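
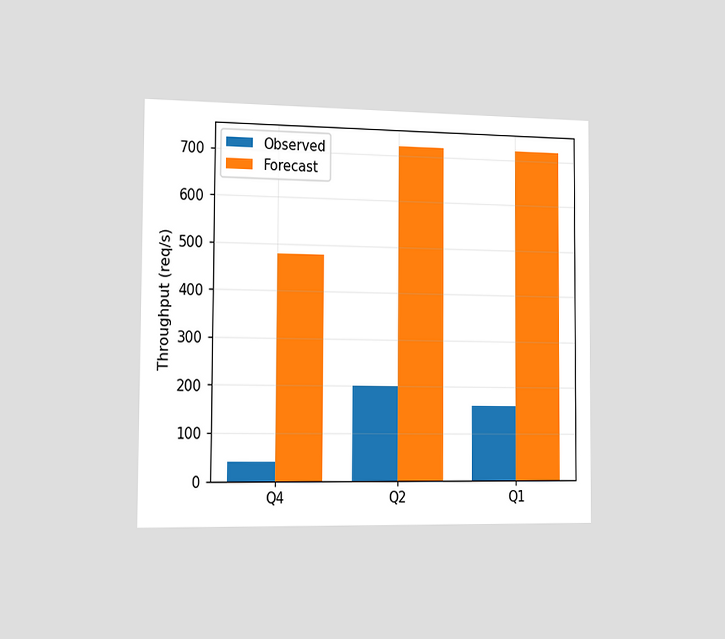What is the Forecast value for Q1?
The chart is viewed slightly from the left. The Forecast bar at Q1 reaches 720req/s on the y-axis.

720req/s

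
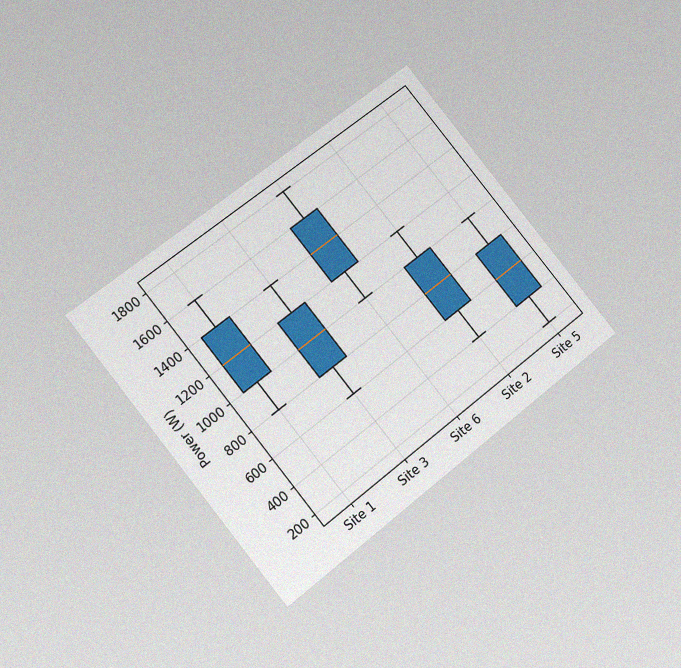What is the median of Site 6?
1400W

The chart is tilted about 39° counter-clockwise and viewed at a slight angle, with some photo noise. The median line in the Site 6 box sits at 1400W.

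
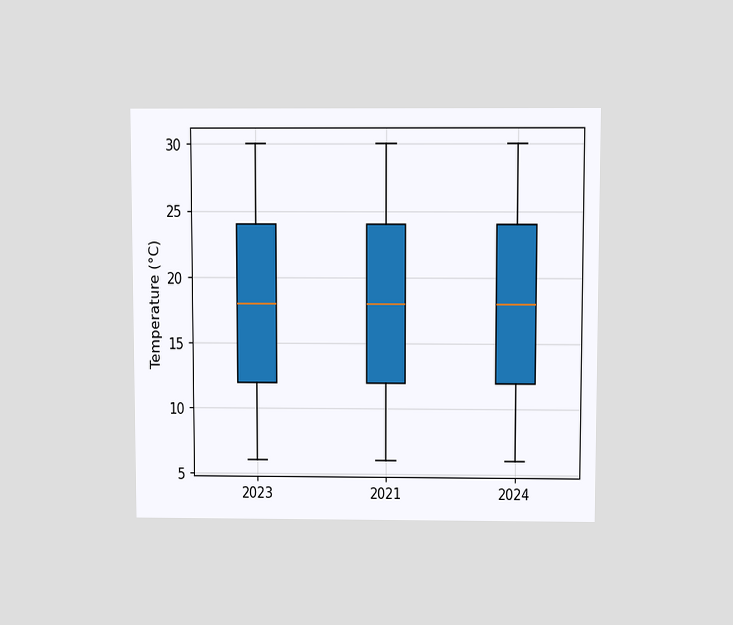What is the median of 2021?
The chart is viewed slightly from above. The median line in the 2021 box sits at 18°C.

18°C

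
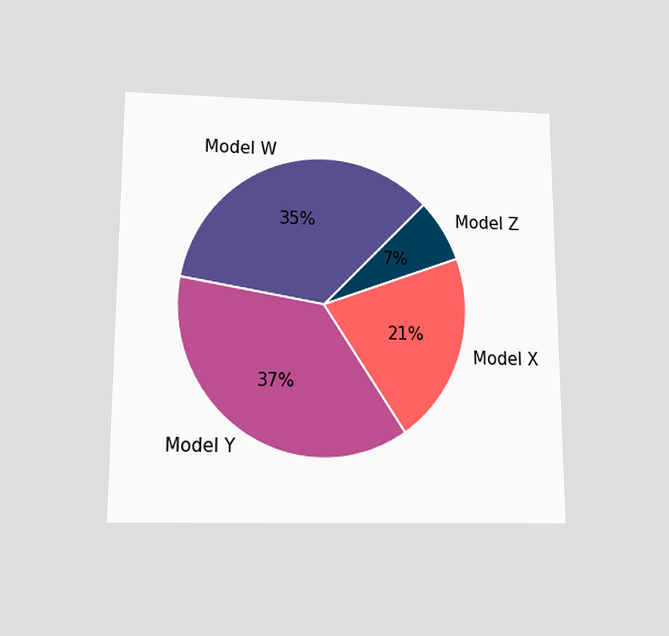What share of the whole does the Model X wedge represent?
21%

The chart is viewed slightly from below. The Model X slice takes up 21% of the pie.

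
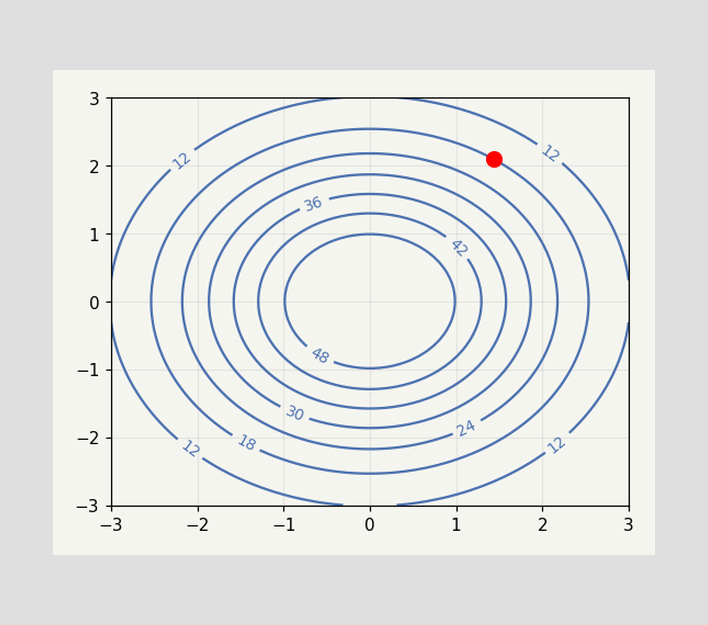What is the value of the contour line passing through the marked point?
18

The marked point sits on the contour labelled 18.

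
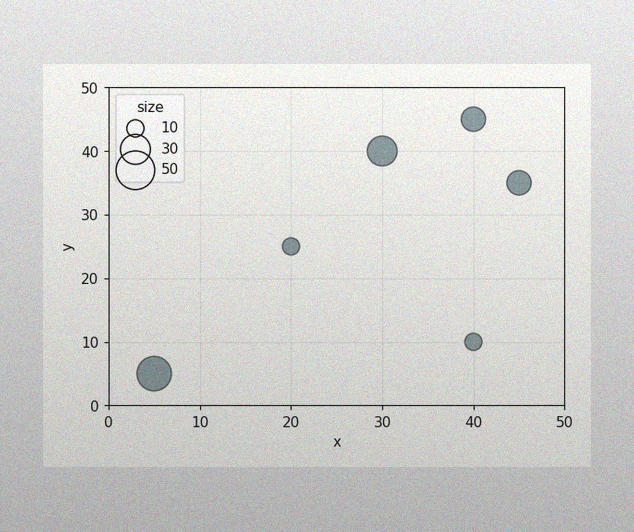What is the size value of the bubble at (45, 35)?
20

The image has some photo noise and uneven lighting. Matching the bubble at (45, 35) against the size legend gives 20.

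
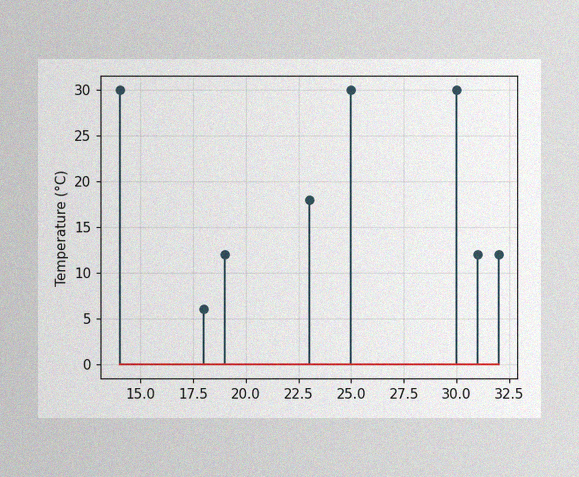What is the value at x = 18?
The image has some photo noise and uneven lighting. The stem at x=18 reaches 6°C.

6°C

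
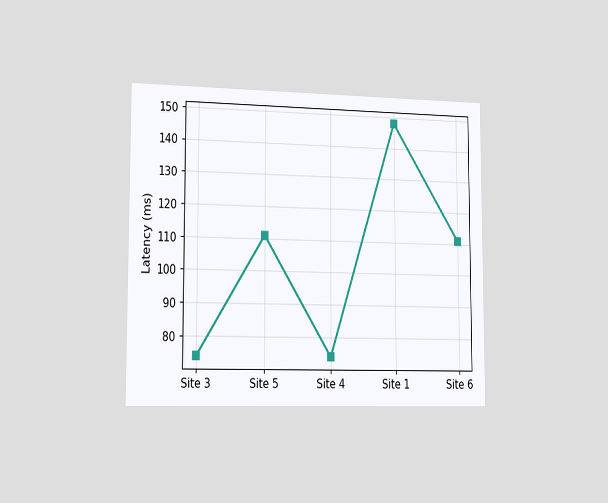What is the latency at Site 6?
The chart is viewed slightly from the left. At Site 6, the line is at 111ms.

111ms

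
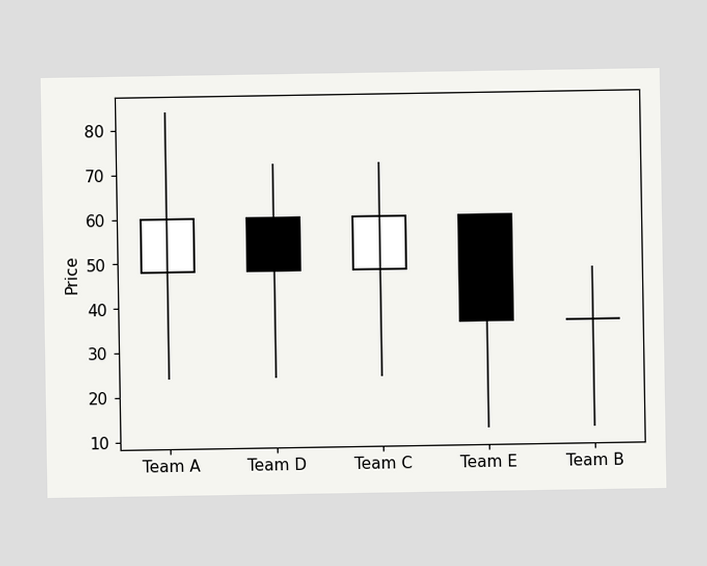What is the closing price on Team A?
60

The Team A candle closes at 60.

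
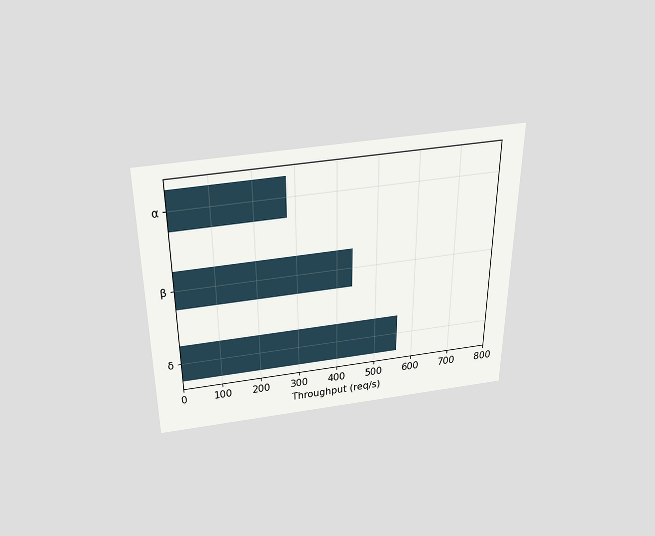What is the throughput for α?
280req/s

The chart is viewed slightly from above. Reading along the chart's x-axis, the α bar reaches 280req/s.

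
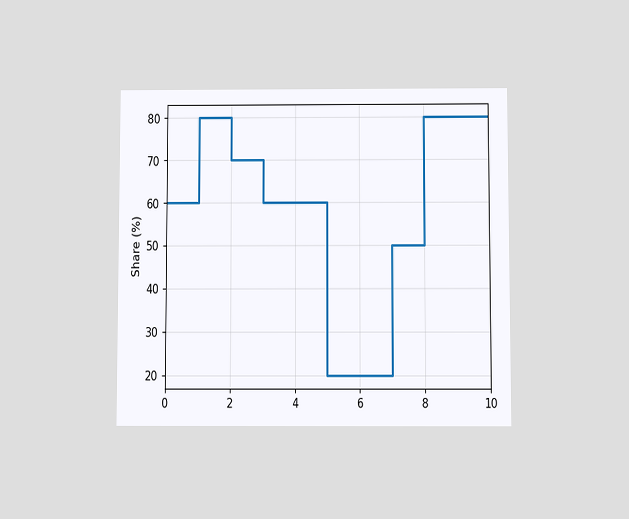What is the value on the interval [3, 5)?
The chart is viewed slightly from below. On [3, 5) the step sits at 60%.

60%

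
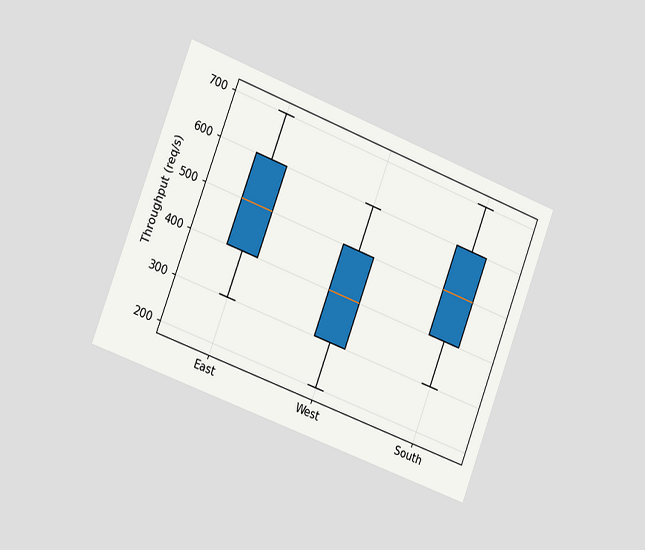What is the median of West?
400req/s

The chart is tilted about 21° clockwise and viewed slightly from the left. The median line in the West box sits at 400req/s.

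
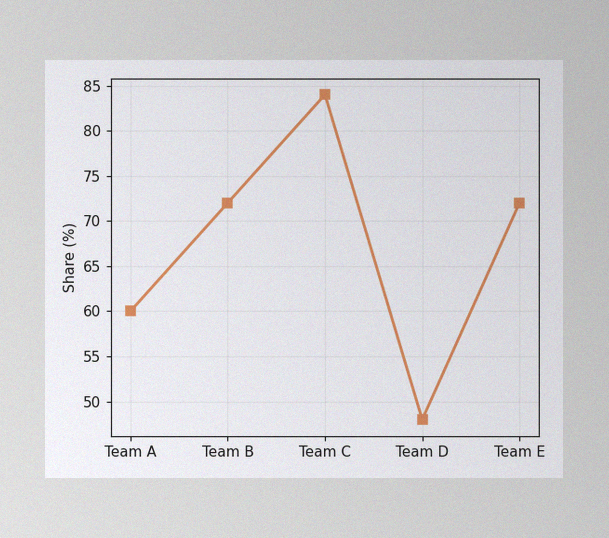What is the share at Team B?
72%

The image has some photo noise and uneven lighting. At Team B, the line is at 72%.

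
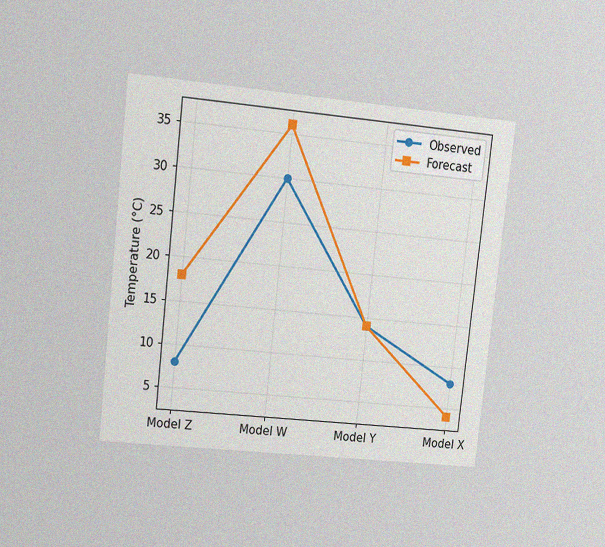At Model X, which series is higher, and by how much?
The chart is tilted about 6° clockwise and viewed at a slight angle, with some photo noise. At Model X, Observed sits above the other line by 4°C.

Observed, by 4°C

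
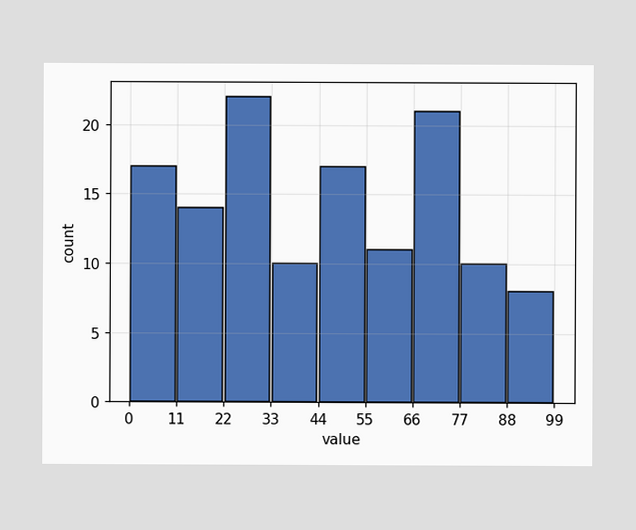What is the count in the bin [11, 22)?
14

The [11, 22) bin has height 14.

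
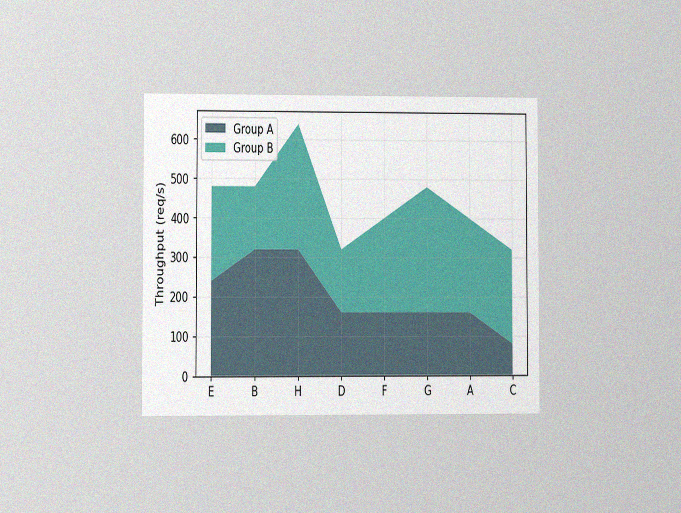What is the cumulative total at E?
480req/s

The chart is viewed at a slight angle, with some photo noise. The stacked total at E reaches 480req/s.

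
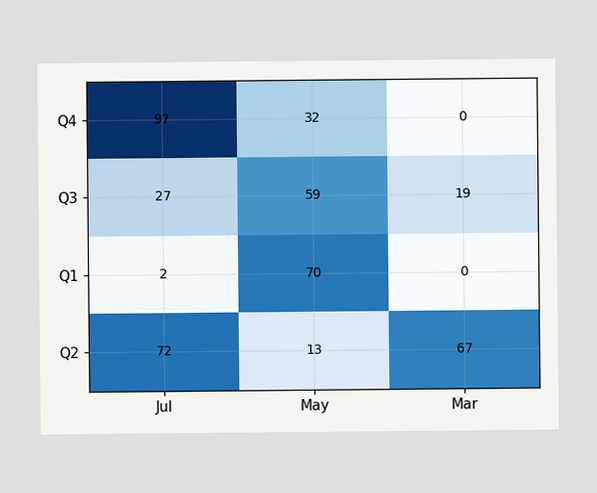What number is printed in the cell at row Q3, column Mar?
19

The (Q3, Mar) cell reads 19.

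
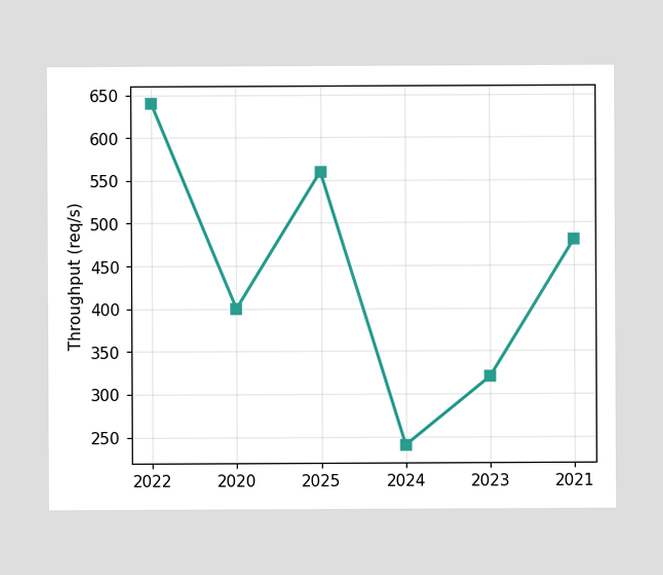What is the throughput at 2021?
At 2021, the line is at 480req/s.

480req/s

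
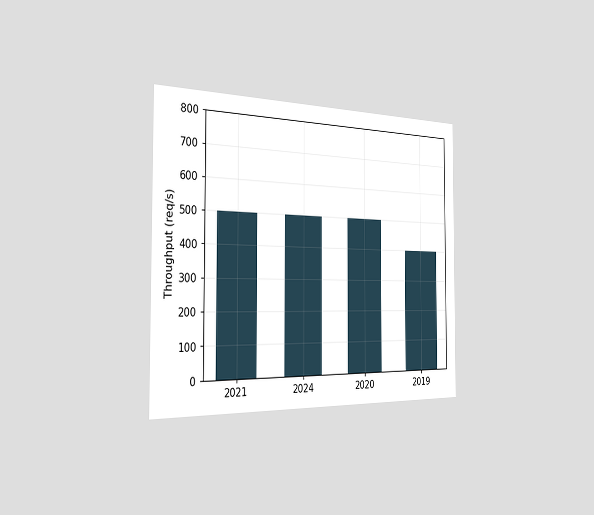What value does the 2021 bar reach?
500req/s

The chart is viewed slightly from the left. Reading along the chart's y-axis, the 2021 bar reaches 500req/s.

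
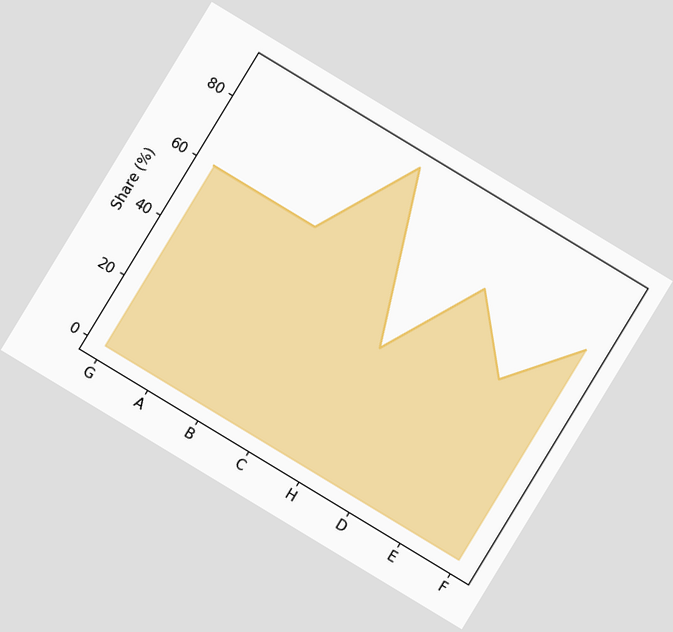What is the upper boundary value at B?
The chart is tilted about 31° clockwise. At B the upper boundary is at 60%.

60%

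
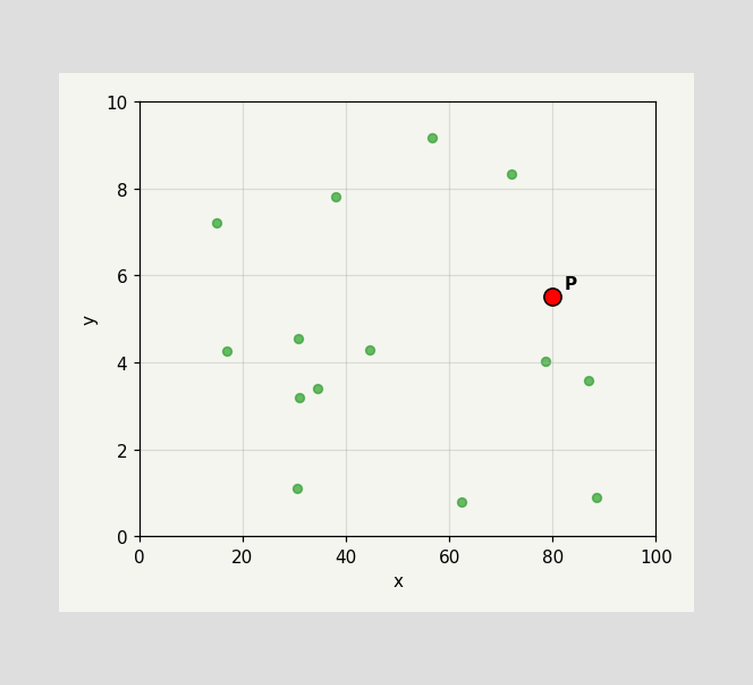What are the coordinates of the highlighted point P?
Following the gridlines from P to each axis, P sits at (80, 5.5).

(80, 5.5)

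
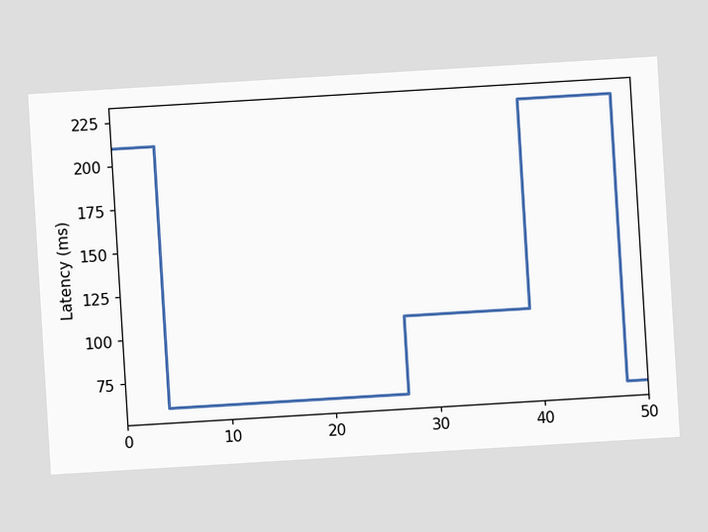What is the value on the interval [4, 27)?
The chart is tilted about 3° counter-clockwise. On [4, 27) the step sits at 60ms.

60ms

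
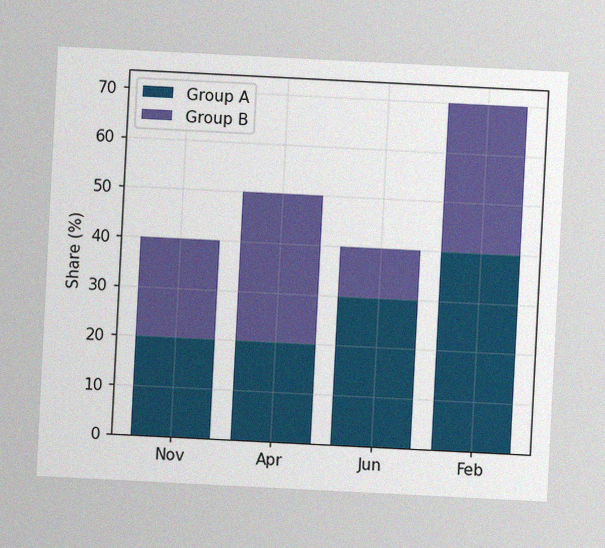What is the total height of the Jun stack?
The chart is tilted about 3° clockwise, with some photo noise. The Jun stack's top reaches 40% on the y-axis.

40%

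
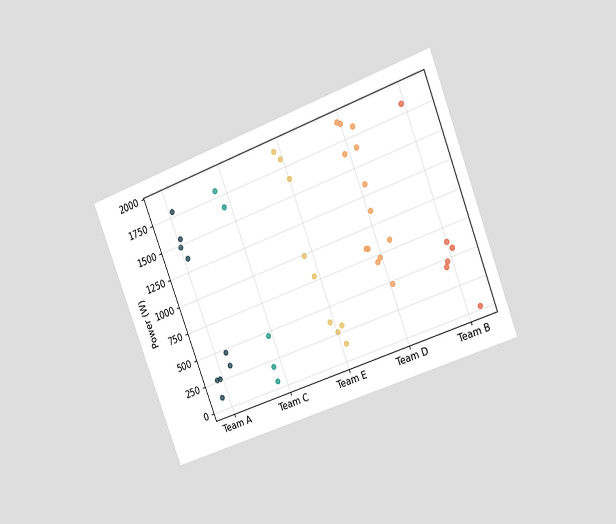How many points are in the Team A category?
The chart is tilted about 21° counter-clockwise and viewed slightly from the right. Counting the markers in the Team A column gives 9.

9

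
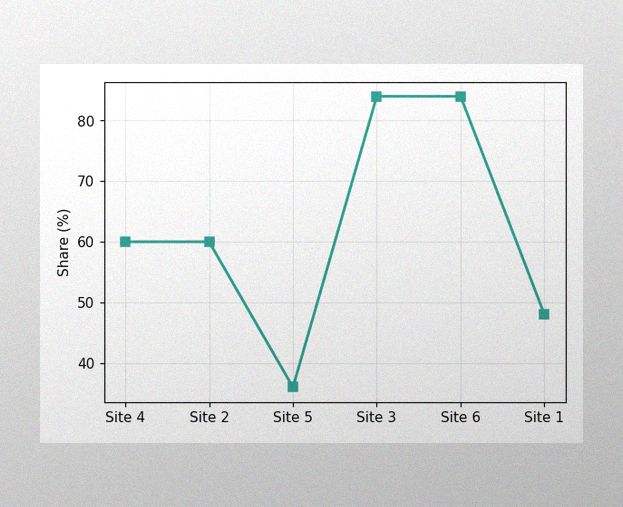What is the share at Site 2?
60%

The image has some photo noise and uneven lighting. At Site 2, the line is at 60%.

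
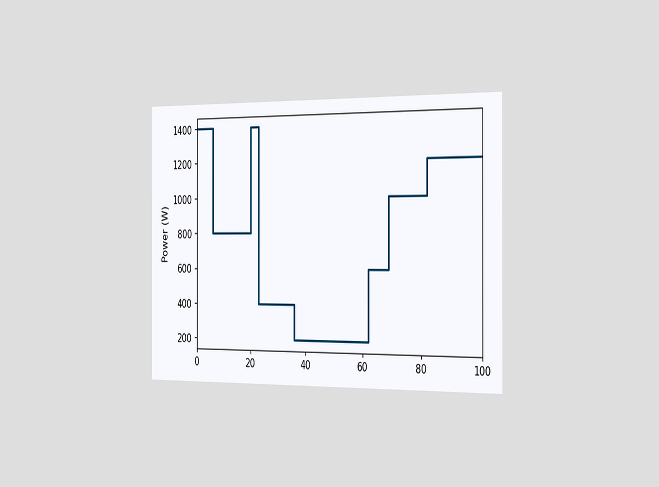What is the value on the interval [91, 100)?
The chart is viewed slightly from the right. On [91, 100) the step sits at 1200W.

1200W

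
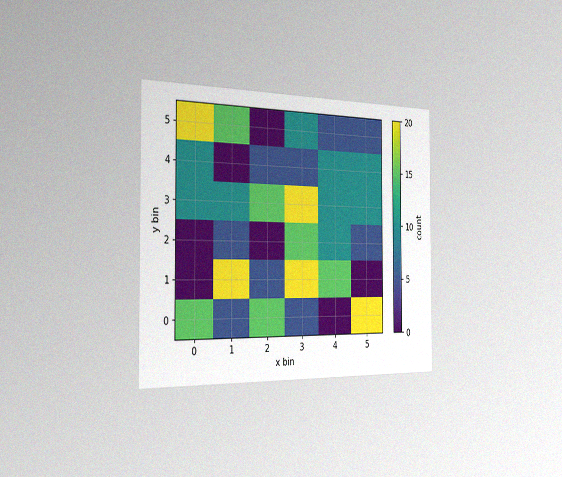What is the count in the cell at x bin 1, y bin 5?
The chart is viewed slightly from the left, with some photo noise. Matching the cell (1, 5) against the colorbar gives 15.

15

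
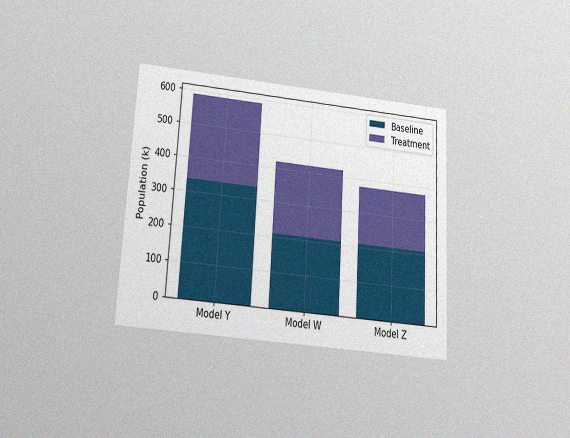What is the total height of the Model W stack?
420k

The chart is tilted about 3° clockwise and viewed slightly from below, with some photo noise. The Model W stack's top reaches 420k on the y-axis.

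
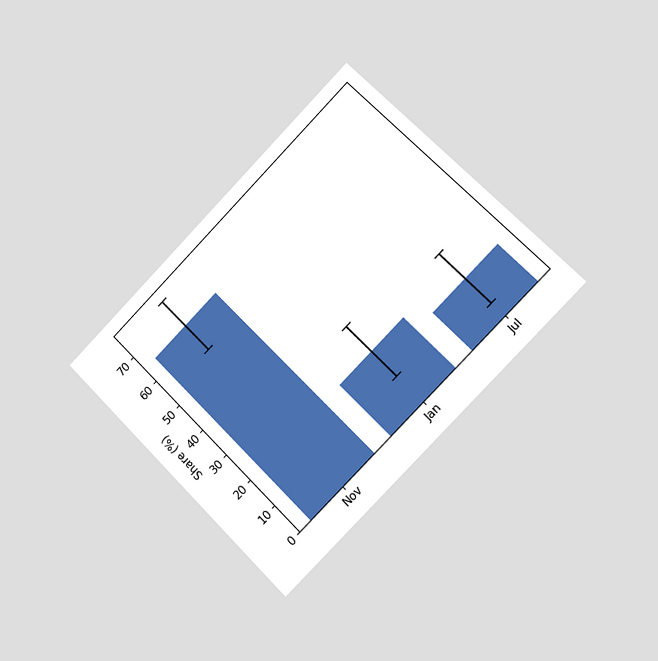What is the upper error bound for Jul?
The chart is tilted about 45° counter-clockwise and viewed slightly from the right. The Jul bar's upper whisker reaches 25%.

25%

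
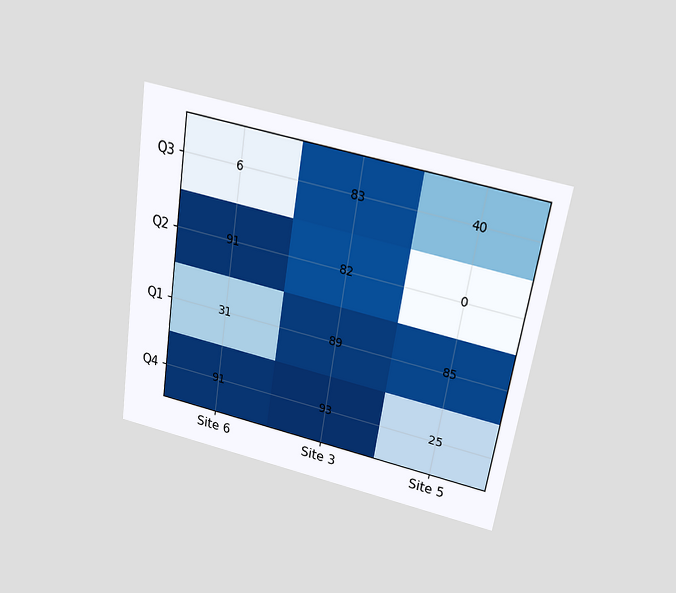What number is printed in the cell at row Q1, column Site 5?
85

The chart is tilted about 9° clockwise and viewed slightly from above. The (Q1, Site 5) cell reads 85.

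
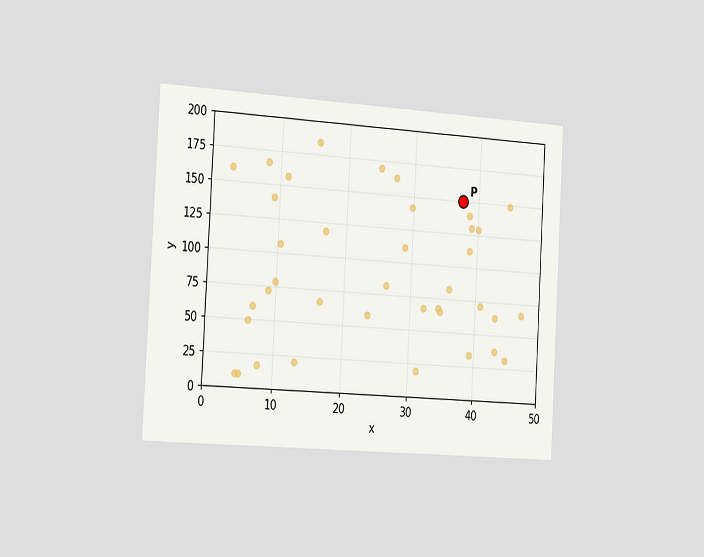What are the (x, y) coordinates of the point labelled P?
The chart is tilted about 3° clockwise and viewed slightly from the left. Following the gridlines from P to each axis, P sits at (37.5, 150).

(37.5, 150)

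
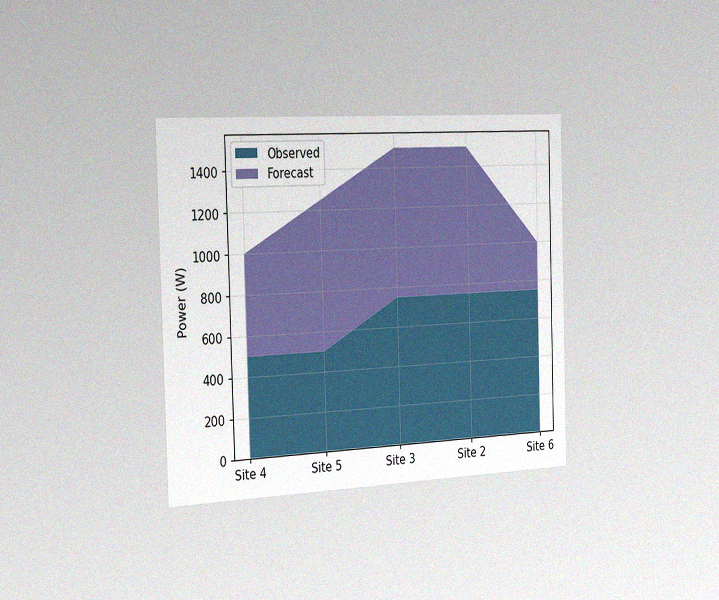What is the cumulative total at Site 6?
1000W

The chart is viewed slightly from the left, with some photo noise. The stacked total at Site 6 reaches 1000W.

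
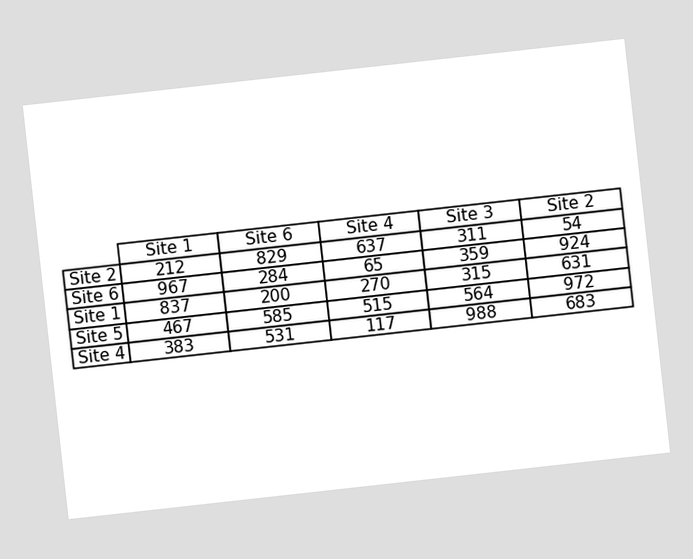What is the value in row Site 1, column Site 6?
200

The chart is tilted about 6° counter-clockwise. The (Site 1, Site 6) cell reads 200.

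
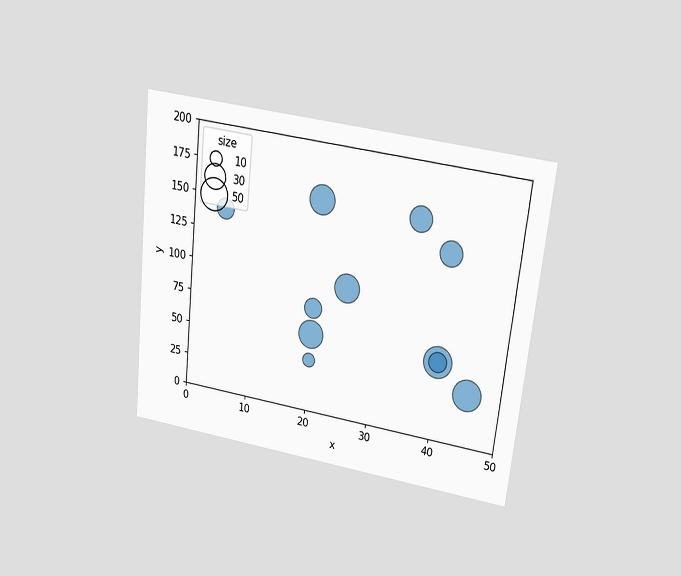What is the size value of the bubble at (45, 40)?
The chart is tilted about 6° clockwise and viewed slightly from above. Matching the bubble at (45, 40) against the size legend gives 50.

50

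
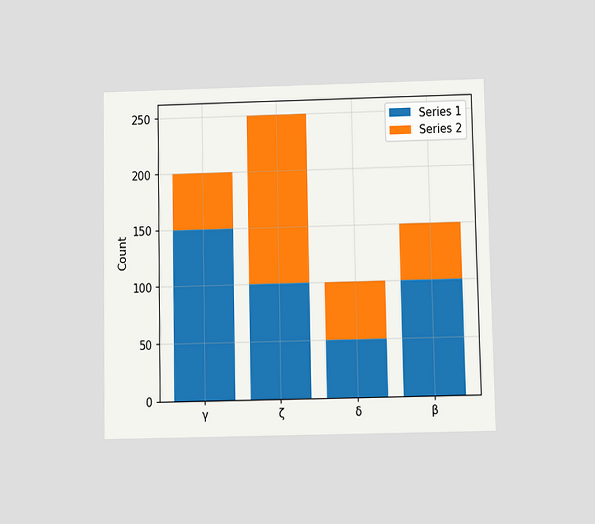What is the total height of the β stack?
150

The chart is viewed slightly from below. The β stack's top reaches 150 on the y-axis.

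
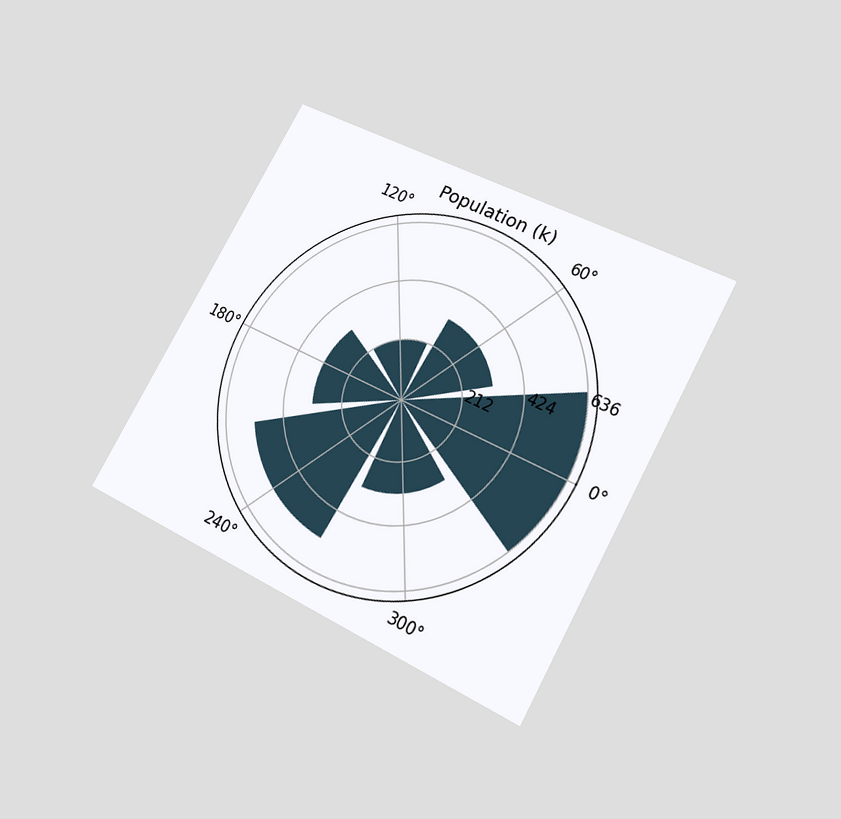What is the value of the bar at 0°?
The chart is tilted about 29° clockwise and viewed slightly from below. The bar at 0° reaches 636k on the radial axis.

636k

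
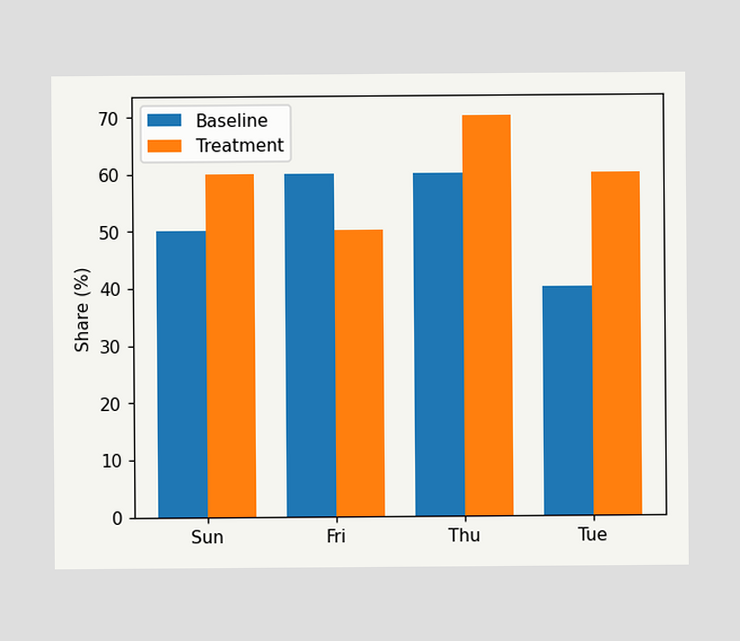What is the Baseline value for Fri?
60%

The Baseline bar at Fri reaches 60% on the y-axis.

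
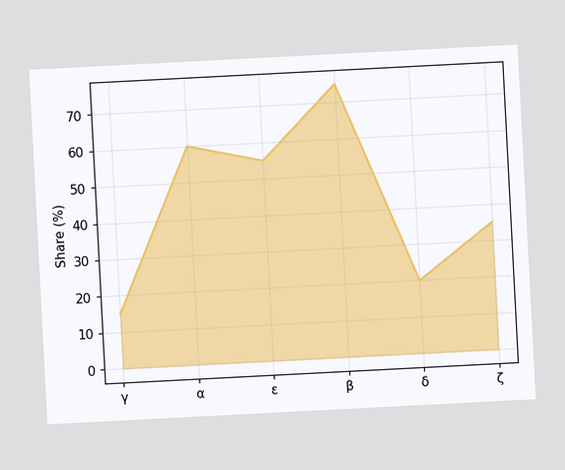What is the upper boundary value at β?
The chart is tilted about 3° counter-clockwise. At β the upper boundary is at 75%.

75%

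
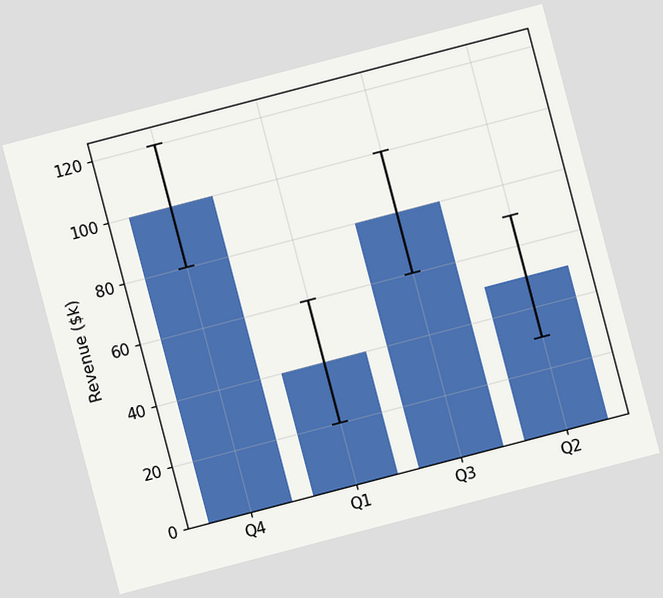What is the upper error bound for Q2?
$70k

The chart is tilted about 15° counter-clockwise. The Q2 bar's upper whisker reaches $70k.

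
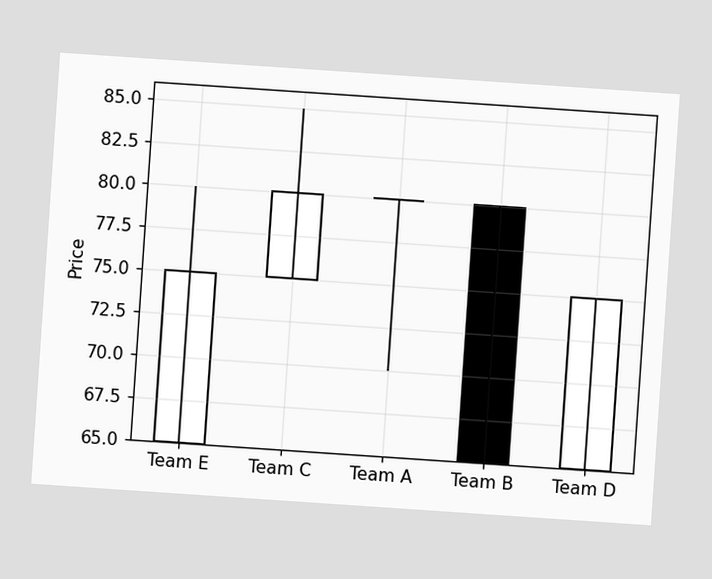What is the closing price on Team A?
80

The chart is tilted about 4° clockwise. The Team A candle closes at 80.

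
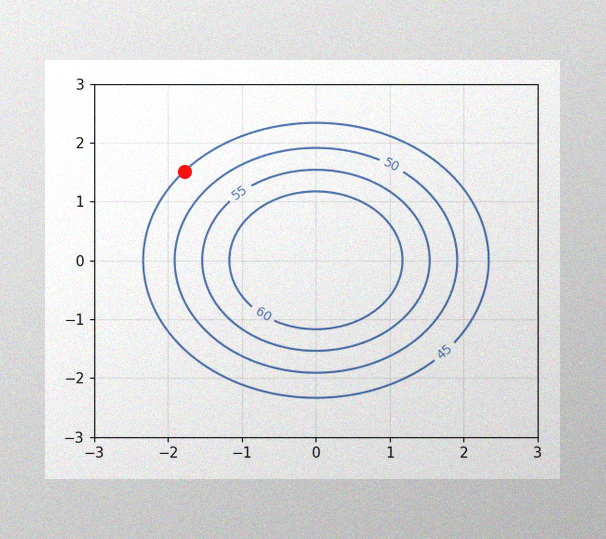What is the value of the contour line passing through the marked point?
The image has some photo noise and uneven lighting. The marked point sits on the contour labelled 45.

45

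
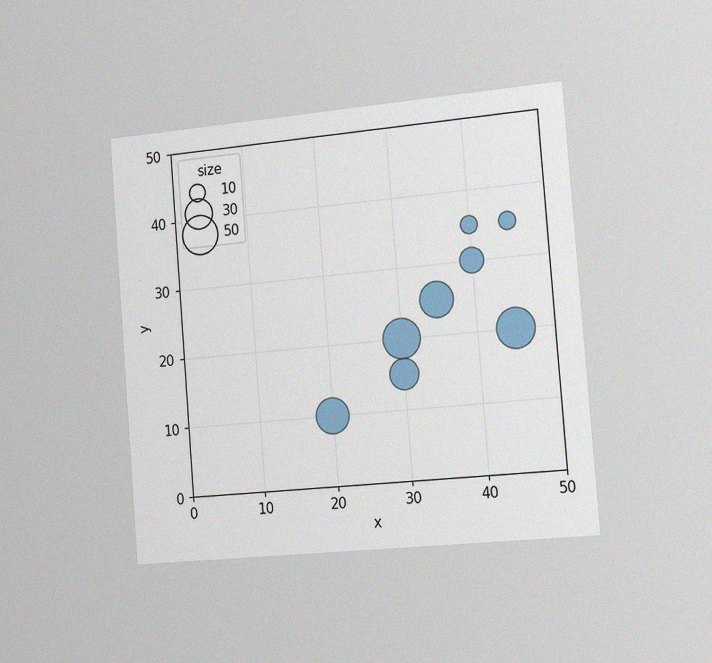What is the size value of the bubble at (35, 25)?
40

The chart is tilted about 5° counter-clockwise and viewed slightly from the right, with some photo noise. Matching the bubble at (35, 25) against the size legend gives 40.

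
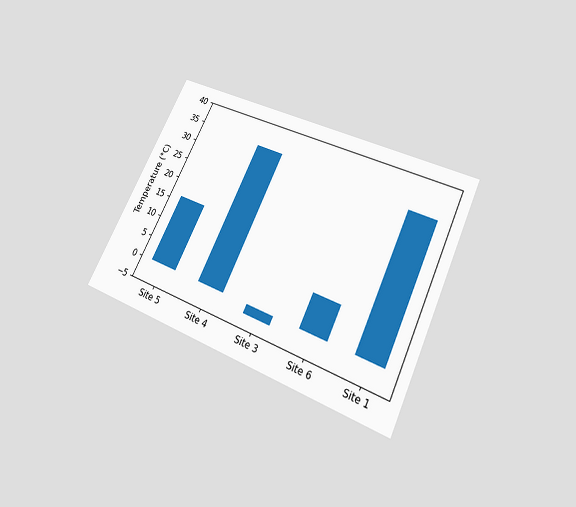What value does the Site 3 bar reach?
-2°C

The chart is tilted about 25° clockwise and viewed slightly from below. Reading along the chart's y-axis, the Site 3 bar reaches -2°C.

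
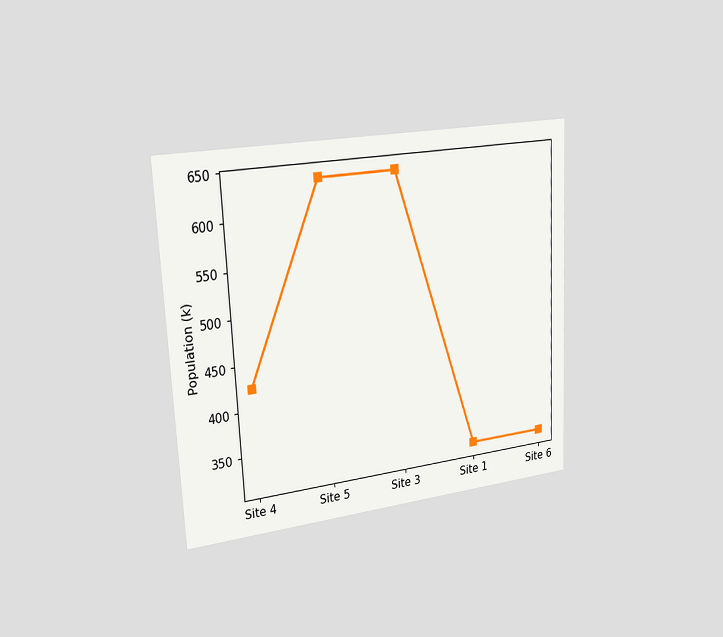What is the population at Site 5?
636k

The chart is tilted about 3° counter-clockwise and viewed slightly from the left. At Site 5, the line is at 636k.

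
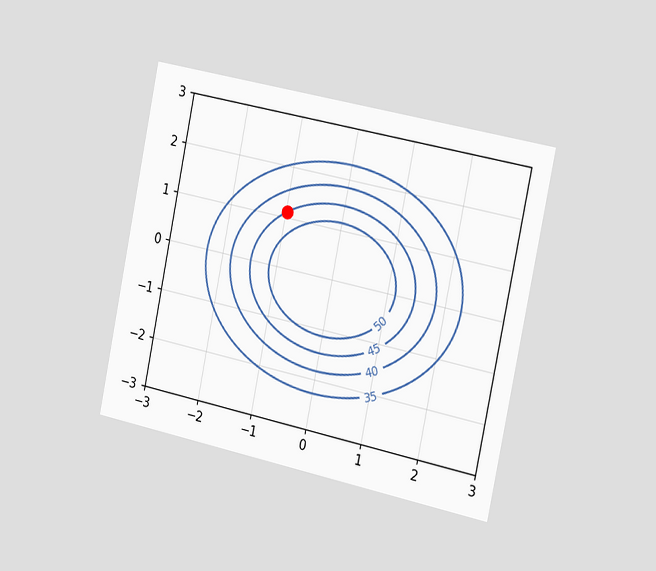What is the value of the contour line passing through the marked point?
The chart is tilted about 12° clockwise and viewed slightly from the right. The marked point sits on the contour labelled 45.

45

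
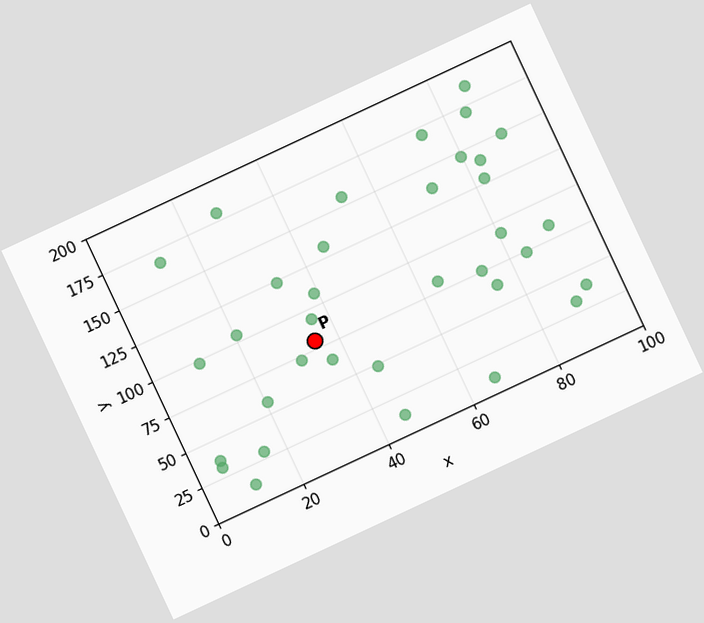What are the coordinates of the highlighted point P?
The chart is tilted about 25° counter-clockwise. Following the gridlines from P to each axis, P sits at (35, 80).

(35, 80)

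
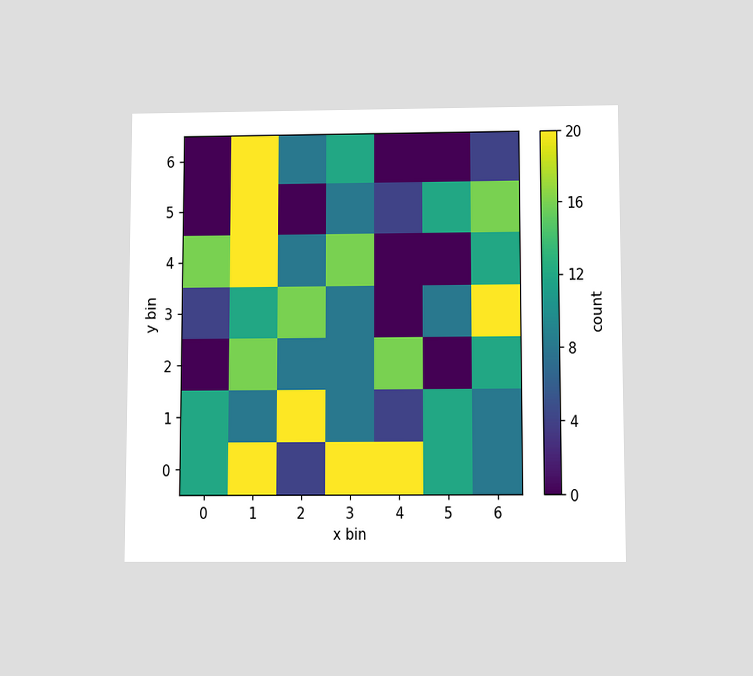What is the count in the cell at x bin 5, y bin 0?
12

The chart is viewed slightly from below. Matching the cell (5, 0) against the colorbar gives 12.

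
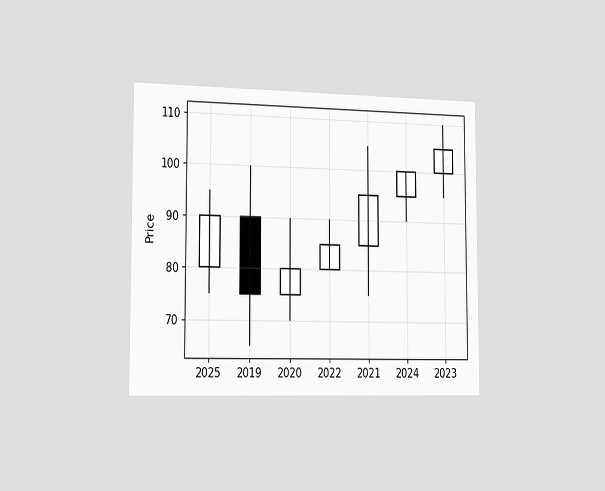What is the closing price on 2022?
The chart is viewed slightly from the left. The 2022 candle closes at 85.

85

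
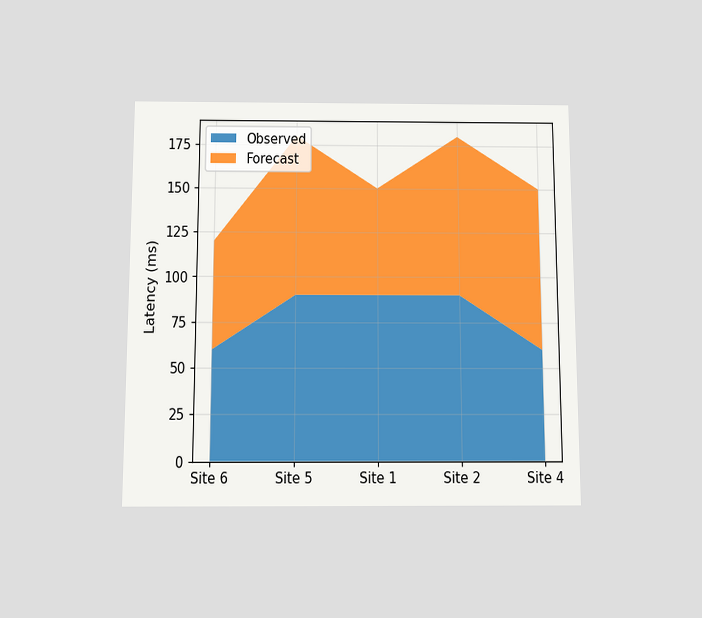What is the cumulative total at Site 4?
The chart is viewed slightly from below. The stacked total at Site 4 reaches 150ms.

150ms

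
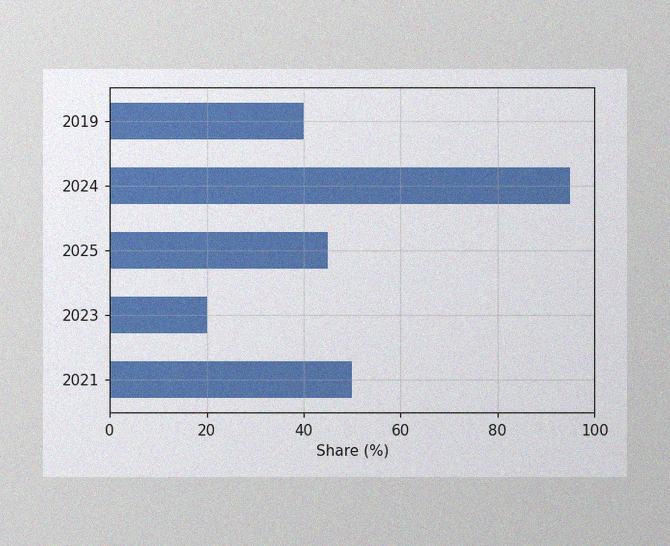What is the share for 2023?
20%

The image has some photo noise and uneven lighting. Reading along the chart's x-axis, the 2023 bar reaches 20%.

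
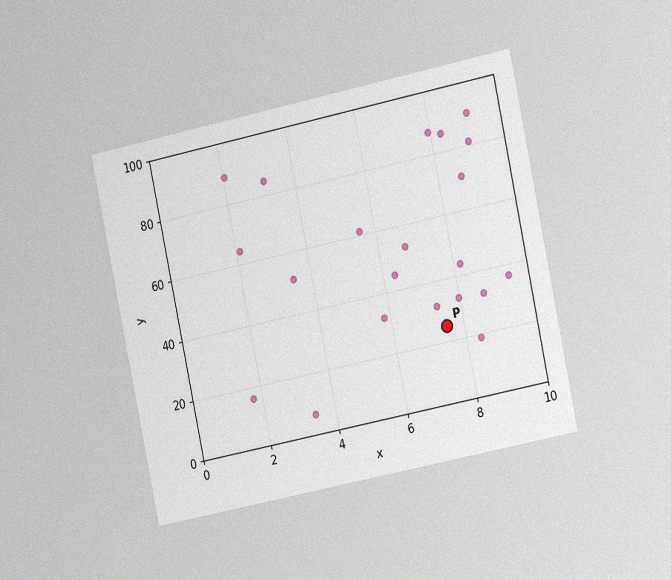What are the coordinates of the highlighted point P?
(7.5, 25)

The chart is tilted about 12° counter-clockwise and viewed slightly from the right, with some photo noise. Following the gridlines from P to each axis, P sits at (7.5, 25).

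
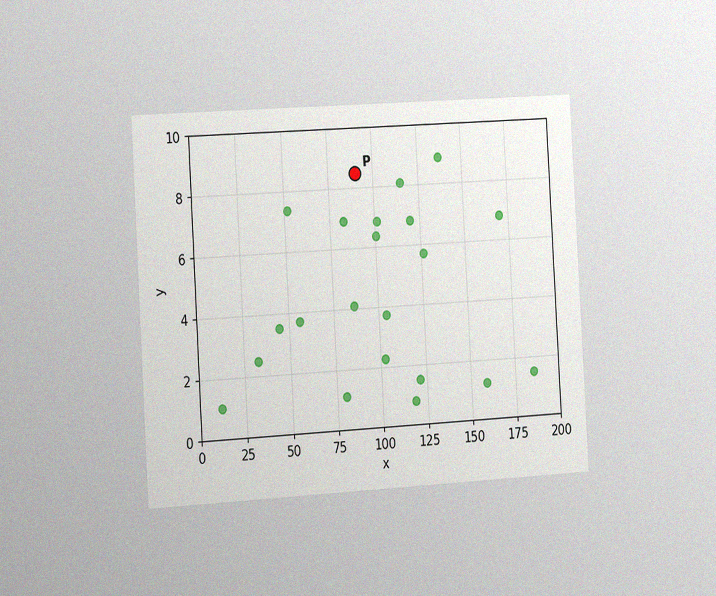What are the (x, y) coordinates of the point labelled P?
The chart is tilted about 3° counter-clockwise and viewed slightly from the left, with some photo noise. Following the gridlines from P to each axis, P sits at (90, 8.5).

(90, 8.5)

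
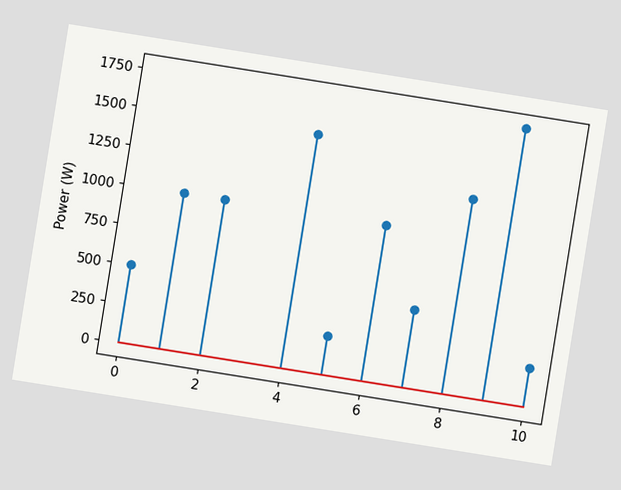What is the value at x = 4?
The chart is tilted about 9° clockwise. The stem at x=4 reaches 1500W.

1500W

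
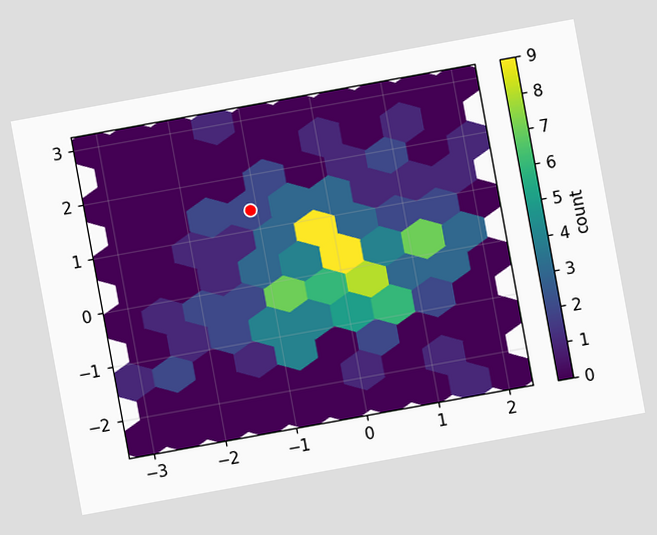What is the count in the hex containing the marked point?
2

The chart is tilted about 10° counter-clockwise. The marked hex reads 2 on the colorbar.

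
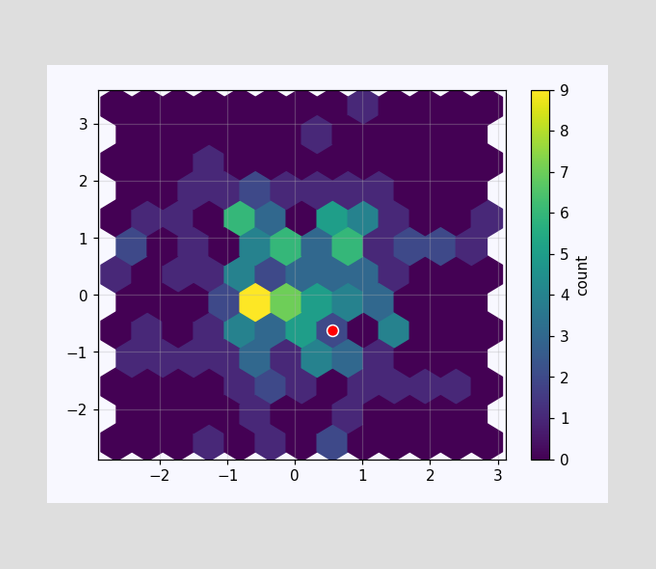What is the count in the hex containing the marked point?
2

The marked hex reads 2 on the colorbar.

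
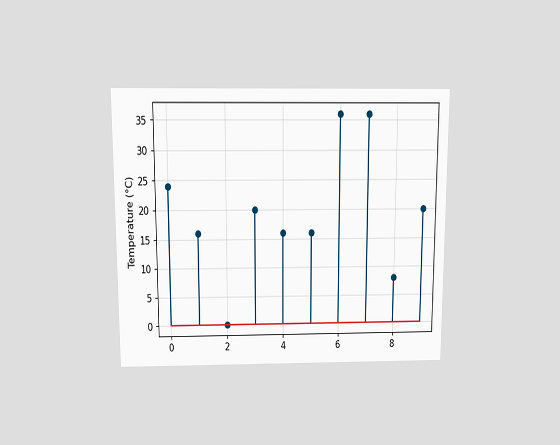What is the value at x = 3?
20°C

The chart is viewed slightly from above. The stem at x=3 reaches 20°C.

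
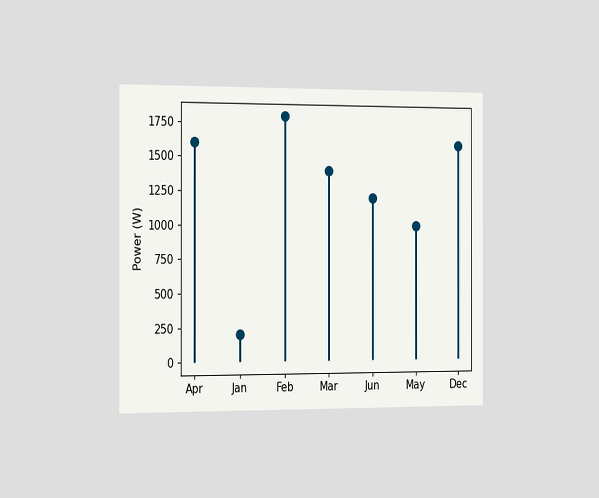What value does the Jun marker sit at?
1200W

The chart is viewed slightly from the left. The Jun marker sits at 1200W.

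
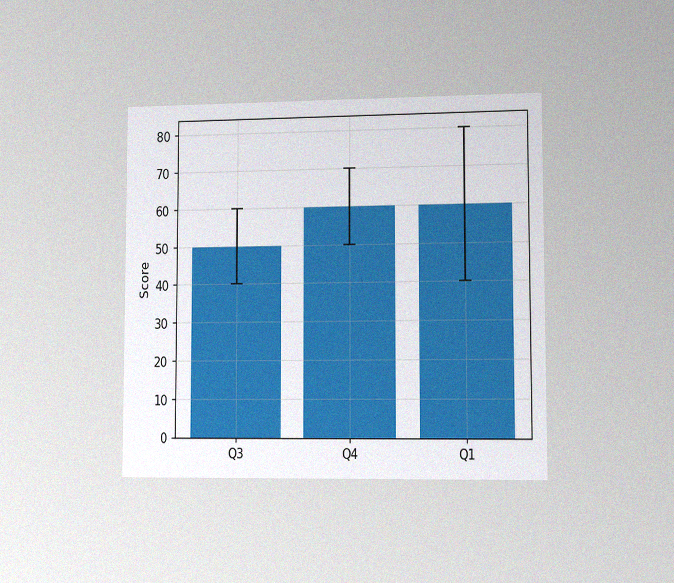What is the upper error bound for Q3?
60

The chart is viewed slightly from the right, with some photo noise. The Q3 bar's upper whisker reaches 60.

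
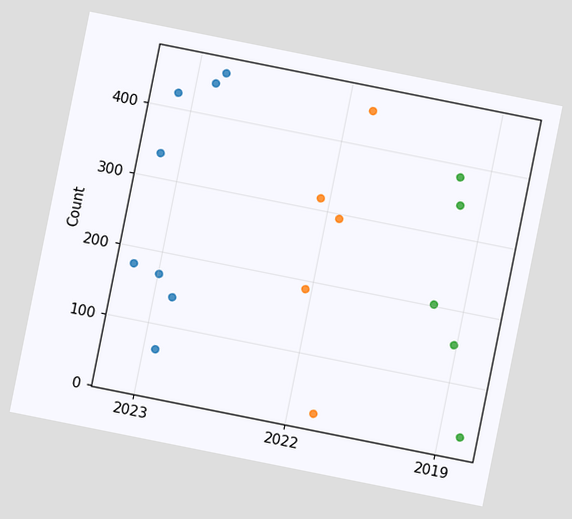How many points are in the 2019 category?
The chart is tilted about 11° clockwise. Counting the markers in the 2019 column gives 5.

5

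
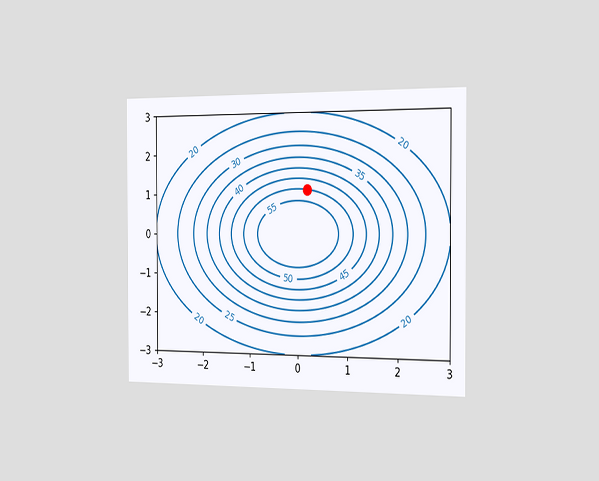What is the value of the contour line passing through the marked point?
50

The chart is viewed slightly from the right. The marked point sits on the contour labelled 50.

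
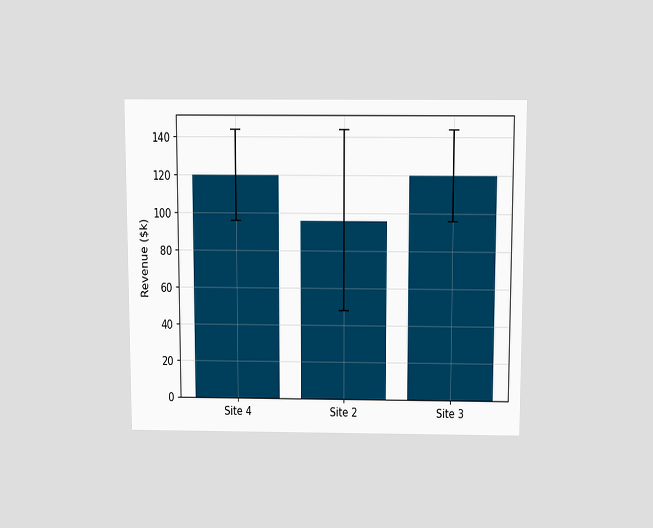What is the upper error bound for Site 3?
The chart is viewed slightly from above. The Site 3 bar's upper whisker reaches $144k.

$144k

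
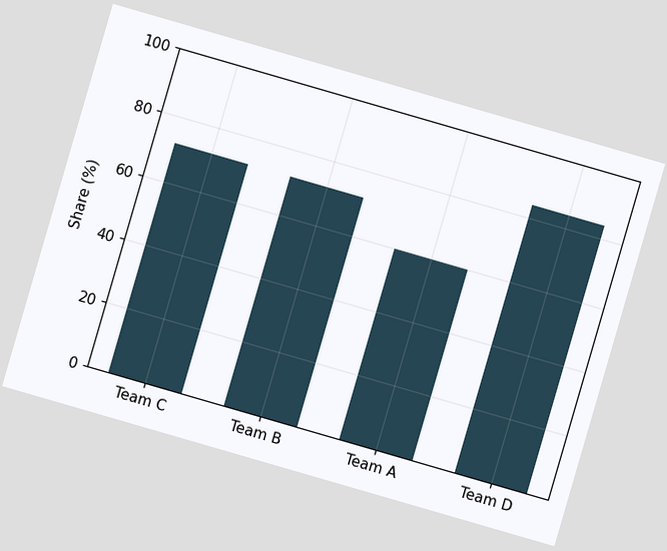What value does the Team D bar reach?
The chart is tilted about 16° clockwise. Reading along the chart's y-axis, the Team D bar reaches 84%.

84%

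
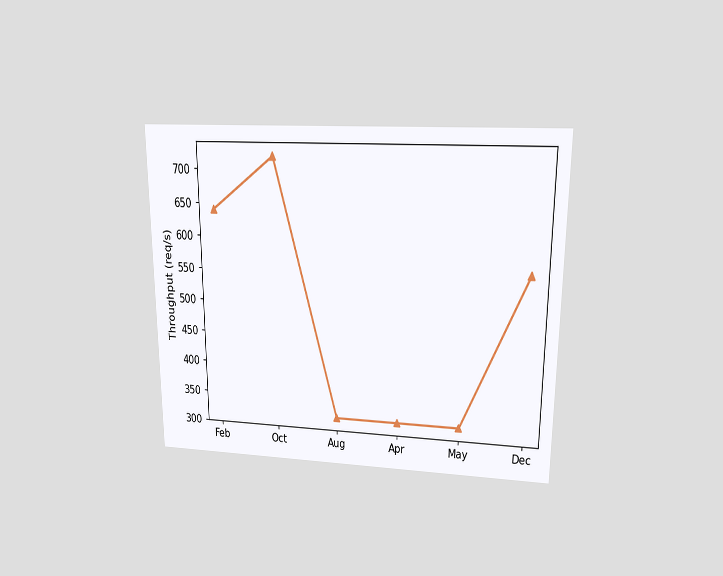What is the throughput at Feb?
640req/s

The chart is viewed at a slight angle. At Feb, the line is at 640req/s.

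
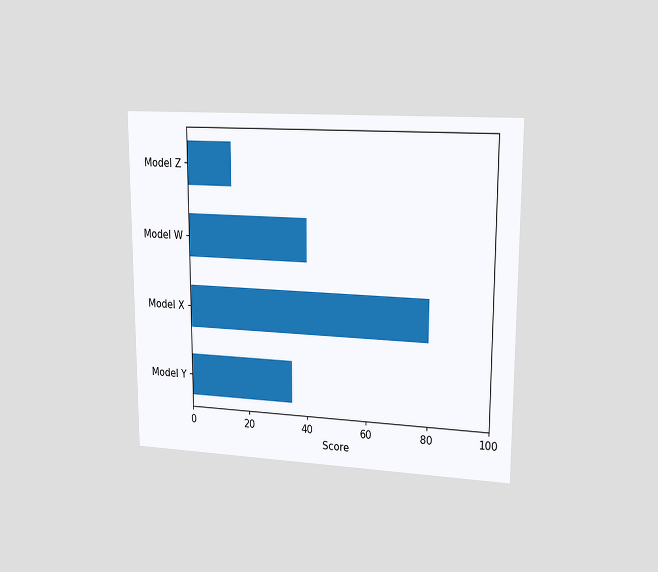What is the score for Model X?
80

The chart is viewed slightly from the right. Reading along the chart's x-axis, the Model X bar reaches 80.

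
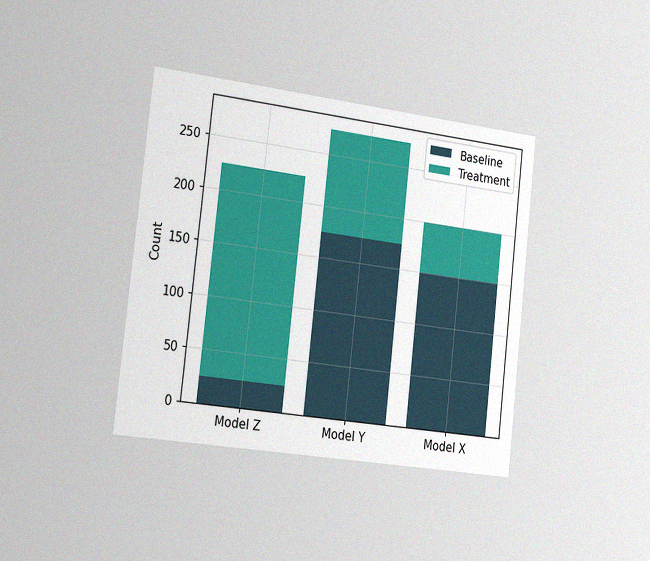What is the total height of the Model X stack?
The chart is tilted about 6° clockwise and viewed slightly from the left, with some photo noise. The Model X stack's top reaches 200 on the y-axis.

200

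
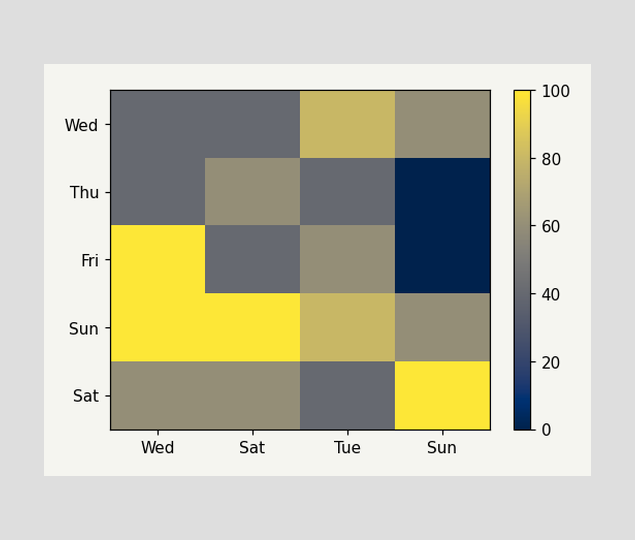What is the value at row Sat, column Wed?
Matching cell (Sat, Wed) against the colorbar gives 60.

60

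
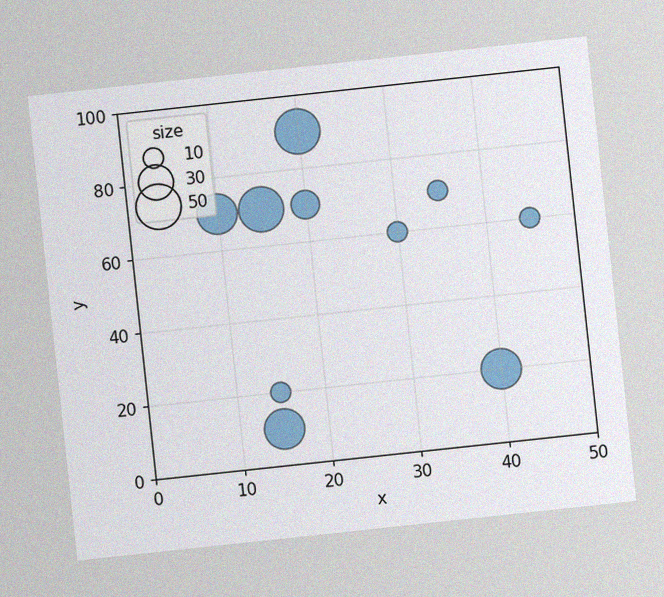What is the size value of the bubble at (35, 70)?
10

The chart is tilted about 6° counter-clockwise, with some photo noise. Matching the bubble at (35, 70) against the size legend gives 10.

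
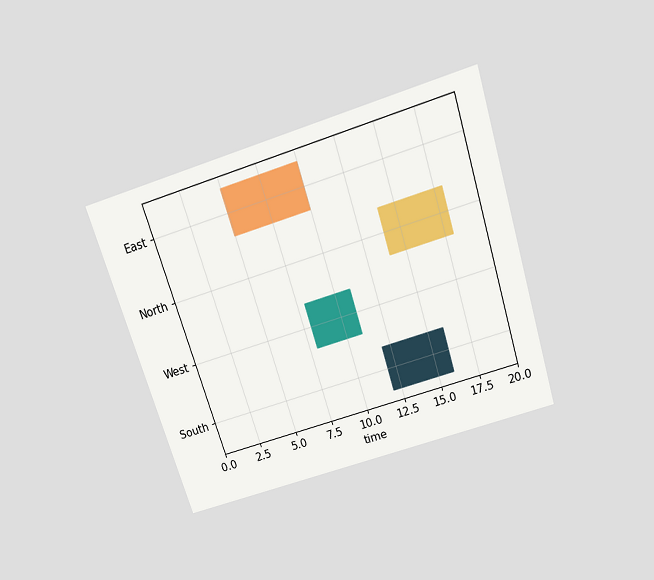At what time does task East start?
The chart is tilted about 18° counter-clockwise and viewed slightly from above. The East bar begins at t=5.

5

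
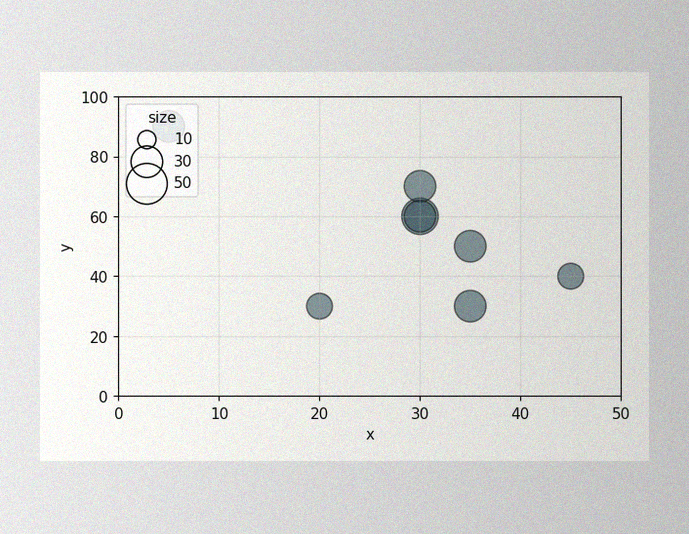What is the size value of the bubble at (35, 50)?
The image has some photo noise and uneven lighting. Matching the bubble at (35, 50) against the size legend gives 30.

30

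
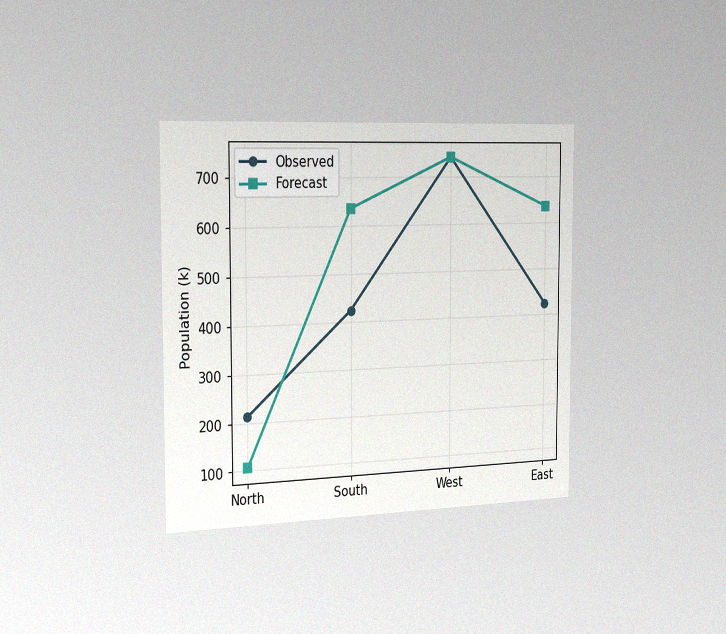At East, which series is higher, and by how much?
The chart is viewed slightly from the left, with some photo noise. At East, Forecast sits above the other line by 212k.

Forecast, by 212k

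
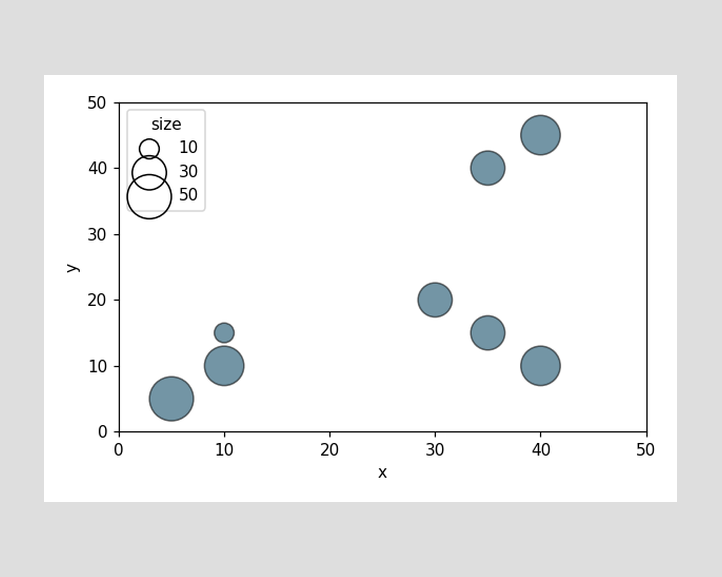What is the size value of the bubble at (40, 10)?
Matching the bubble at (40, 10) against the size legend gives 40.

40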